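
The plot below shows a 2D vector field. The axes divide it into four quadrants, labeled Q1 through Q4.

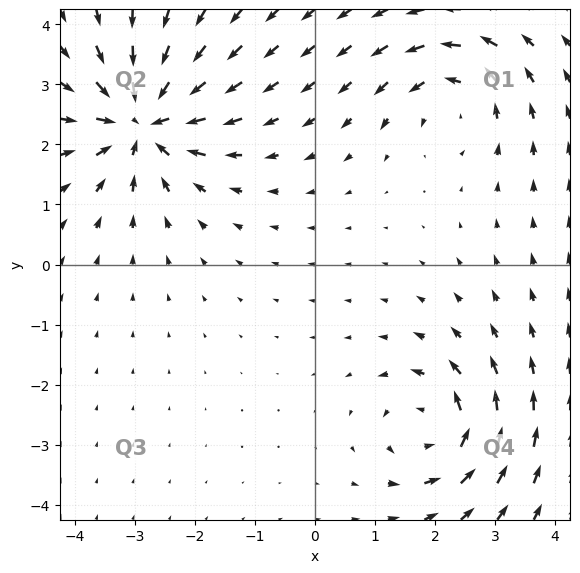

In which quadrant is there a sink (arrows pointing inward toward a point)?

Q2

The sink sits at approximately (-2.9, 2.4), which lies in quadrant Q2. The divergence there is about -6, negative as expected for a sink.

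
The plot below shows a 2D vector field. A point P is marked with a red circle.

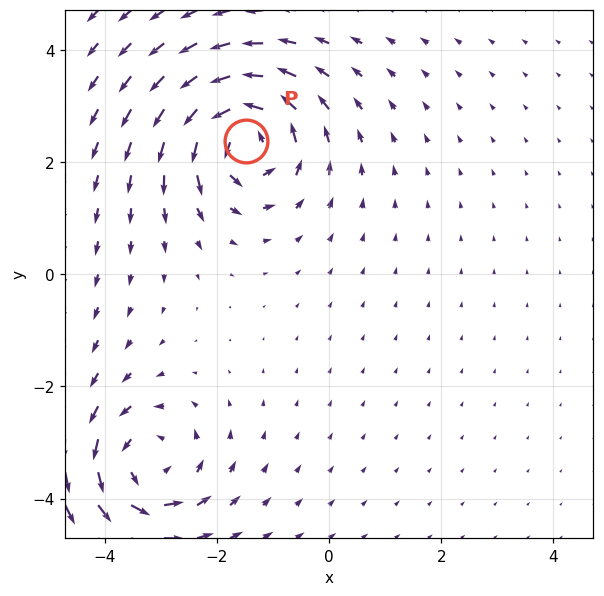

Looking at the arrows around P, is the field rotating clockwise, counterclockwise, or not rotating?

Near P at (-1.5, 2.4) the arrows circulate counterclockwise. The curl (z-component) there is about +7; positive curl means counterclockwise rotation.

counterclockwise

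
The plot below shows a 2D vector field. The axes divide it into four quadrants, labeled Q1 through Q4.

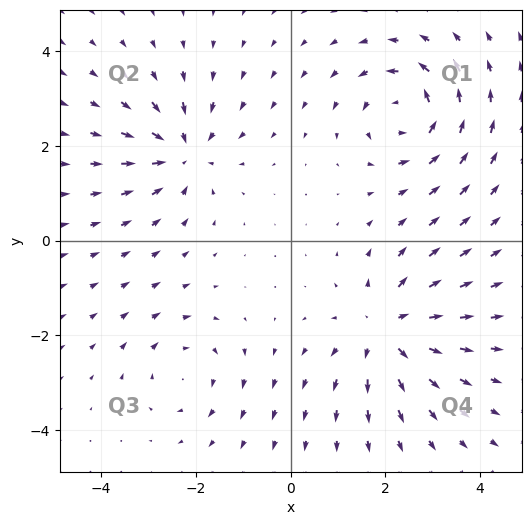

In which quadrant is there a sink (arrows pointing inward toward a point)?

The sink sits at approximately (-2.3, 1.9), which lies in quadrant Q2. The divergence there is about -4, negative as expected for a sink.

Q2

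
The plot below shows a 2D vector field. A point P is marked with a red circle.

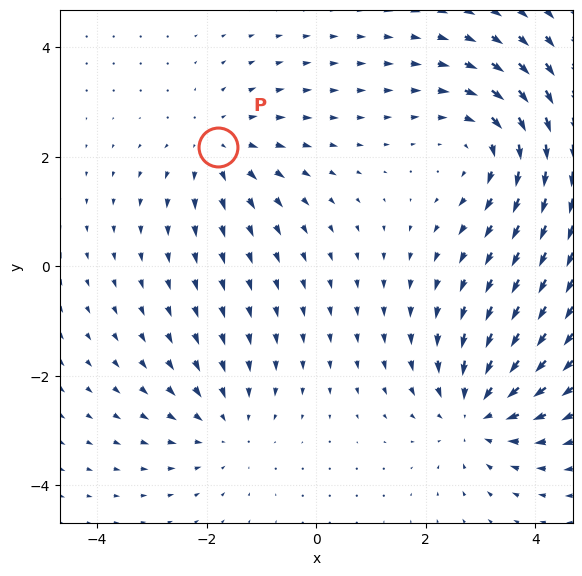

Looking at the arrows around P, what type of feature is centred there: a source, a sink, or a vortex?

source

At P (-1.8, 2.2) the arrows spread outward. Divergence about +3, curl ≈0 — positive divergence with near-zero curl is a source.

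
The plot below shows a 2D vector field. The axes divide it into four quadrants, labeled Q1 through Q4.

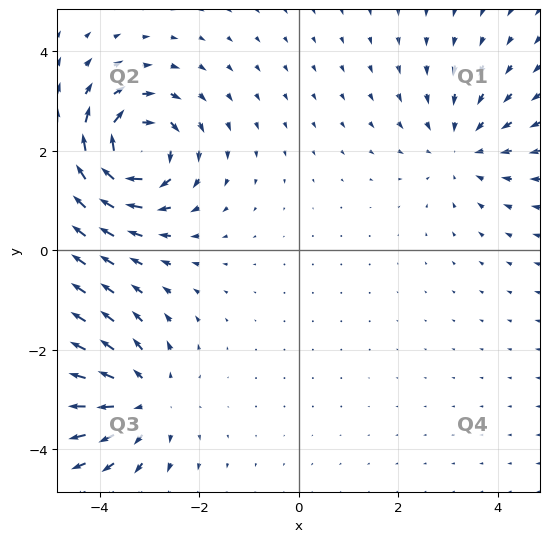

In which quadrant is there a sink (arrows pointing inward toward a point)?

The sink sits at approximately (3.3, 2.1), which lies in quadrant Q1. The divergence there is about -3, negative as expected for a sink.

Q1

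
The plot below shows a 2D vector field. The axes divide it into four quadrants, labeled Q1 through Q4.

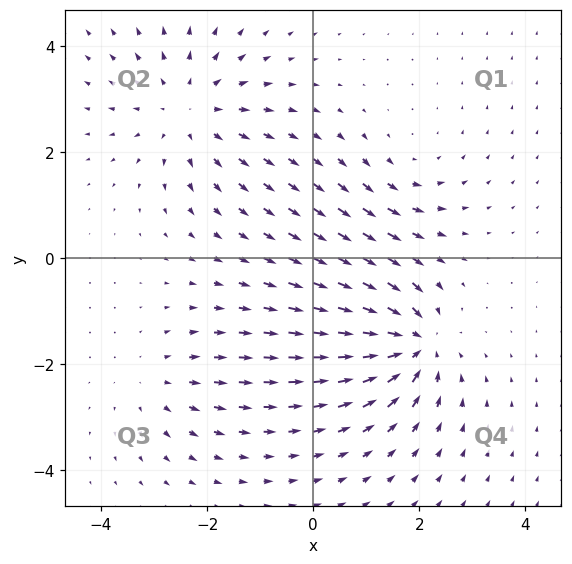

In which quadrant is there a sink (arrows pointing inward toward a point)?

Q4

The sink sits at approximately (1.9, -1.6), which lies in quadrant Q4. The divergence there is about -6, negative as expected for a sink.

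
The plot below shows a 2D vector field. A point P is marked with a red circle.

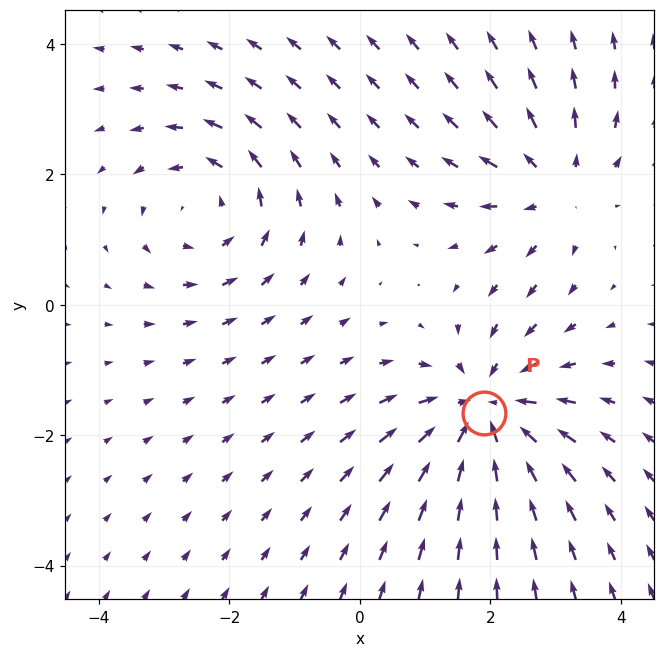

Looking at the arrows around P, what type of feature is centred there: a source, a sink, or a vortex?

sink

At P (1.9, -1.7) the arrows converge inward. Divergence about -4, curl ≈0 — negative divergence with near-zero curl is a sink.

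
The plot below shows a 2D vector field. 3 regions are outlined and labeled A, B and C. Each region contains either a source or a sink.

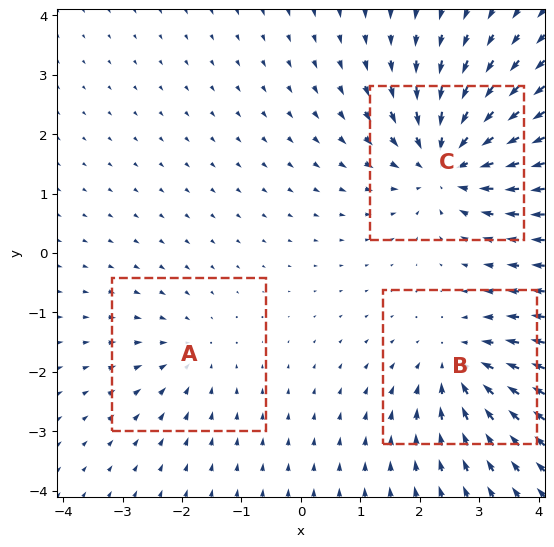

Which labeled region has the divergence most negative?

C

Divergence at each region's feature centre — A: about -2, B: about -3, C: about -5. Region C is most negative.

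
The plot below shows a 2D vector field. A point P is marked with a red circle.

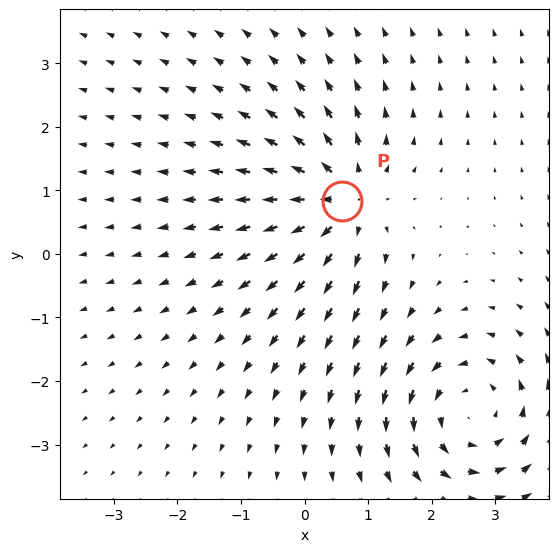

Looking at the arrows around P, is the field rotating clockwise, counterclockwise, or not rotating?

not rotating

Near P at (0.6, 0.8) the arrows show no circulation. The curl there is ≈0.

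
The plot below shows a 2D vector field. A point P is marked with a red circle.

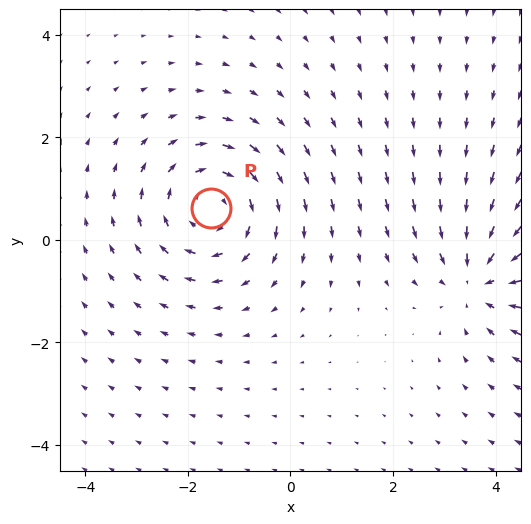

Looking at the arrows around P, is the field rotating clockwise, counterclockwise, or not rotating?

Near P at (-1.5, 0.6) the arrows circulate clockwise. The curl (z-component) there is about -4; negative curl means clockwise rotation.

clockwise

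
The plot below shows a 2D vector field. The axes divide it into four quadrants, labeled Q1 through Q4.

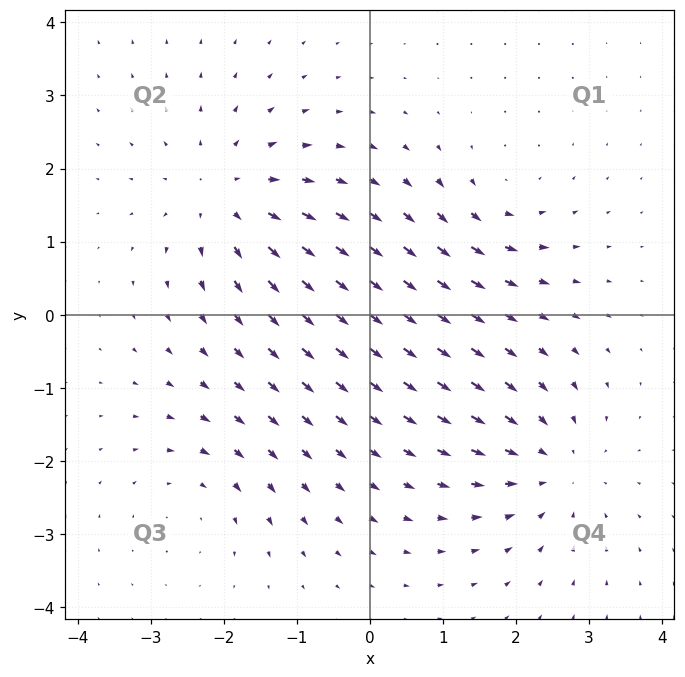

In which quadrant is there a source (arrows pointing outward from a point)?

The source sits at approximately (-1.9, 1.6), which lies in quadrant Q2. The divergence there is about +4, positive as expected for a source.

Q2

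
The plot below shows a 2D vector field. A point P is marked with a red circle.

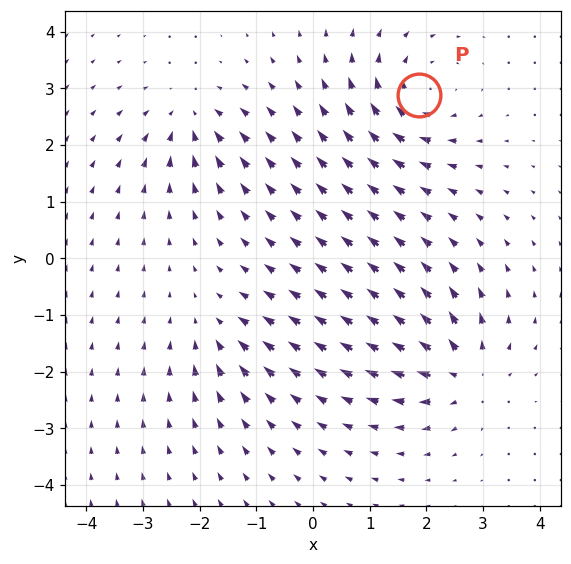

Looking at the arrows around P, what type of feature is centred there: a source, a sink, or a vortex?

vortex

At P (1.9, 2.9) the arrows circulate clockwise. Divergence ≈0, curl about -5 — near-zero divergence with nonzero curl is a vortex.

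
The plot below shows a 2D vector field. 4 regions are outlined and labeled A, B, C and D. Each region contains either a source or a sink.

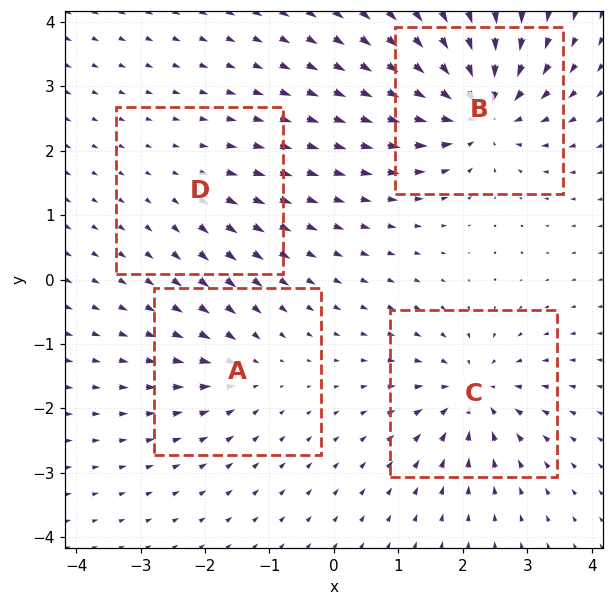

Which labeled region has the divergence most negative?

B

Divergence at each region's feature centre — A: about -4, B: about -9, C: about -6, D: about +2. Region B is most negative.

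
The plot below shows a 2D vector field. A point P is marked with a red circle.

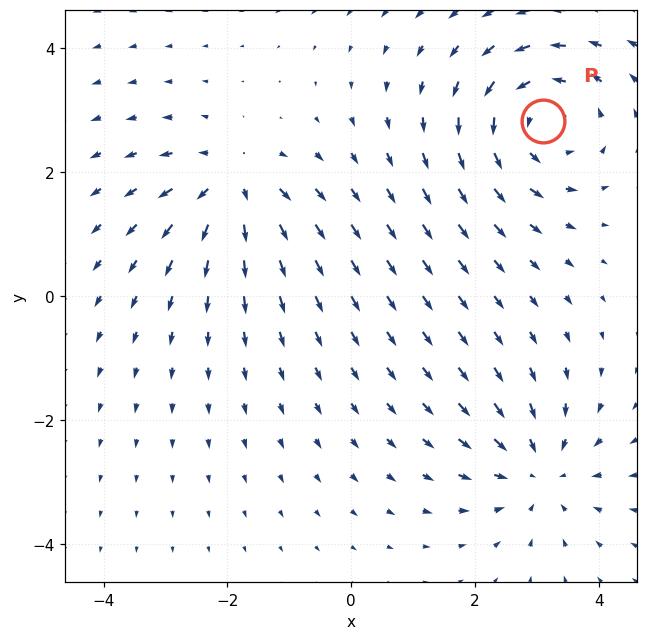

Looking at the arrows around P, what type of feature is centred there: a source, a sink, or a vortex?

At P (3.1, 2.8) the arrows circulate counterclockwise. Divergence ≈0, curl about +5 — near-zero divergence with nonzero curl is a vortex.

vortex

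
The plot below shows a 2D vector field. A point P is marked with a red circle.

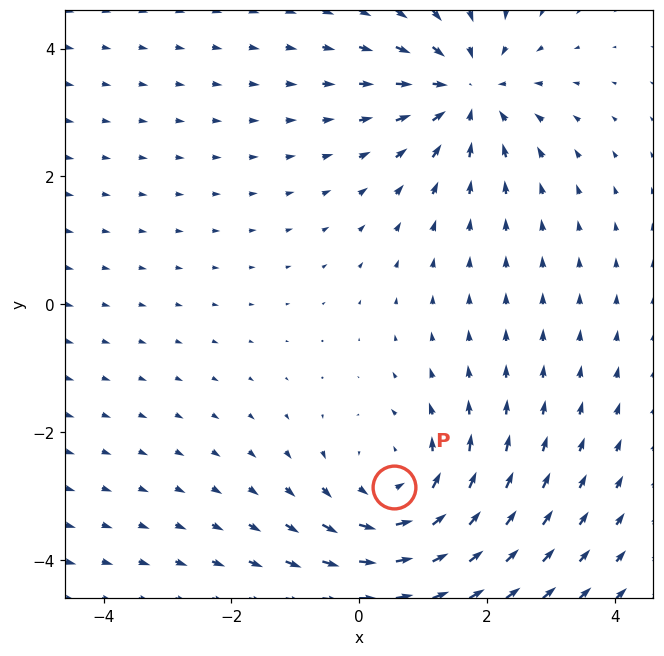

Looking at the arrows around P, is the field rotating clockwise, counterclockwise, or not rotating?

Near P at (0.5, -2.9) the arrows circulate counterclockwise. The curl (z-component) there is about +3; positive curl means counterclockwise rotation.

counterclockwise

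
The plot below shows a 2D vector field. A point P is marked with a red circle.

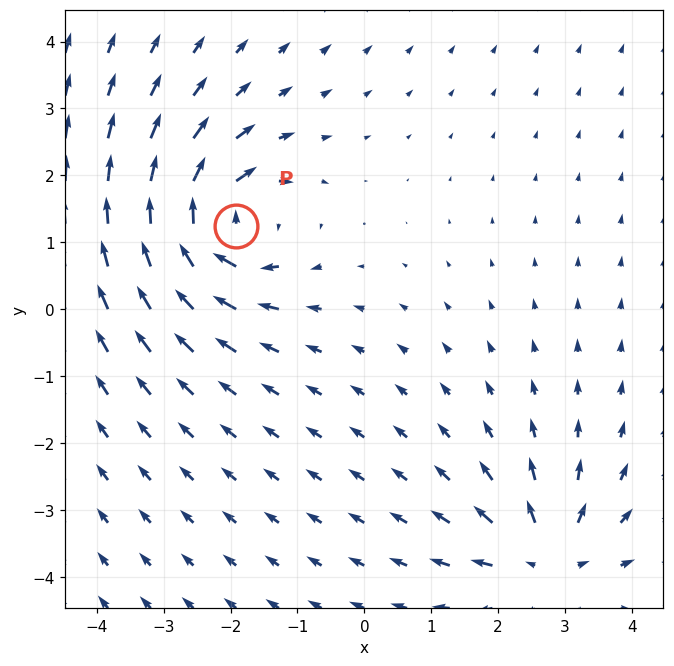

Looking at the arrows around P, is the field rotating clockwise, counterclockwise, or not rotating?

clockwise

Near P at (-1.9, 1.2) the arrows circulate clockwise. The curl (z-component) there is about -6; negative curl means clockwise rotation.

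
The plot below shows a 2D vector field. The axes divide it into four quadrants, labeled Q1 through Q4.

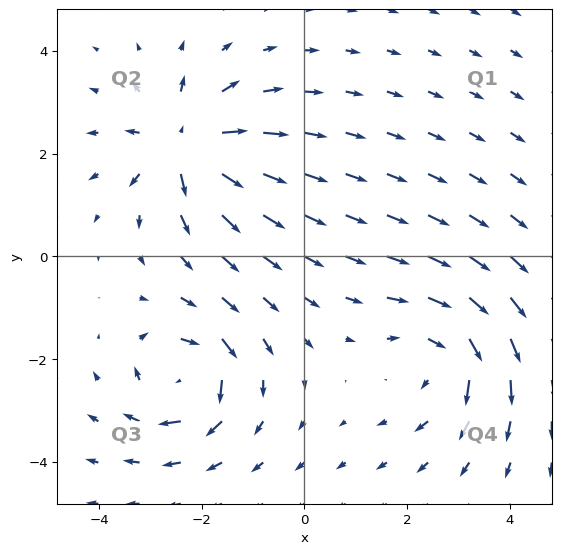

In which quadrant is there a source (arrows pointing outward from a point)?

Q2

The source sits at approximately (-2.3, 2.2), which lies in quadrant Q2. The divergence there is about +6, positive as expected for a source.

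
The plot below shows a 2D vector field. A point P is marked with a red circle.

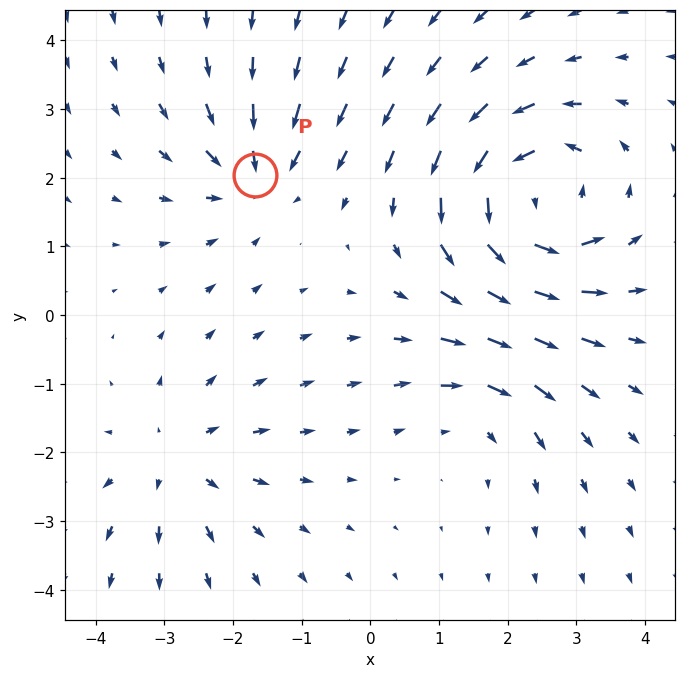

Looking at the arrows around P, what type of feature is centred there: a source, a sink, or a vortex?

sink

At P (-1.7, 2.0) the arrows converge inward. Divergence about -3, curl ≈0 — negative divergence with near-zero curl is a sink.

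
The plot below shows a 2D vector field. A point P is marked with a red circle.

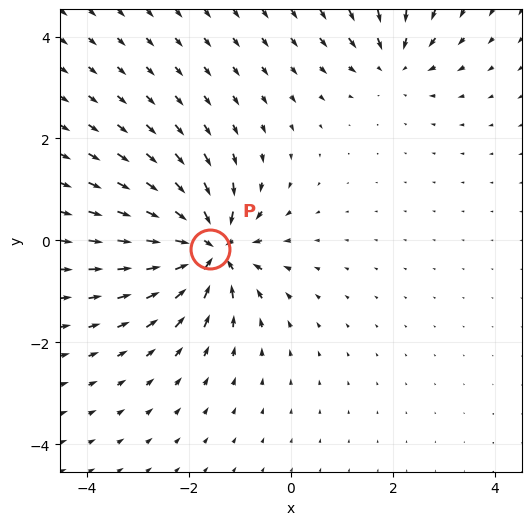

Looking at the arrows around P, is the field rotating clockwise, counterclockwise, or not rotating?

Near P at (-1.6, -0.2) the arrows show no circulation. The curl there is ≈0.

not rotating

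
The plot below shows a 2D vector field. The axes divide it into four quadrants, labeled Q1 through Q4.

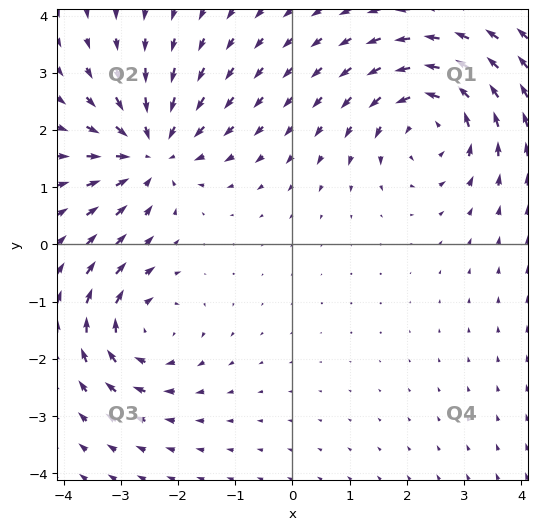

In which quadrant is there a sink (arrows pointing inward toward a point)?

The sink sits at approximately (-2.5, 1.6), which lies in quadrant Q2. The divergence there is about -5, negative as expected for a sink.

Q2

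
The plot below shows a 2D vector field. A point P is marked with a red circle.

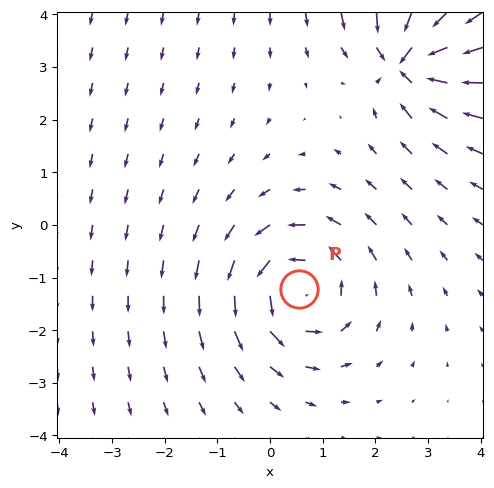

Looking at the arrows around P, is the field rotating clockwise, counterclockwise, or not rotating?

counterclockwise

Near P at (0.5, -1.2) the arrows circulate counterclockwise. The curl (z-component) there is about +4; positive curl means counterclockwise rotation.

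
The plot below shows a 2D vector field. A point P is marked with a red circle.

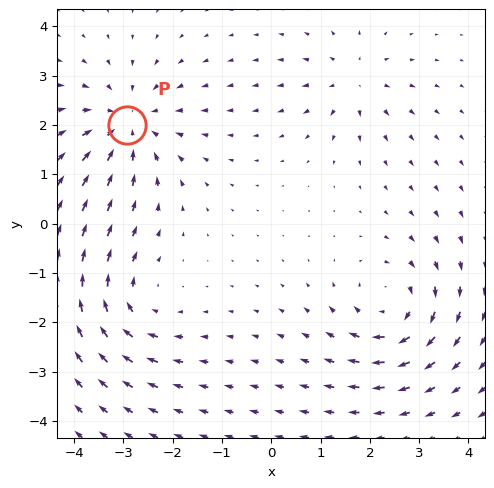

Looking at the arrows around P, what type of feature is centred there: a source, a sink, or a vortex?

sink

At P (-2.9, 2.0) the arrows converge inward. Divergence about -5, curl ≈0 — negative divergence with near-zero curl is a sink.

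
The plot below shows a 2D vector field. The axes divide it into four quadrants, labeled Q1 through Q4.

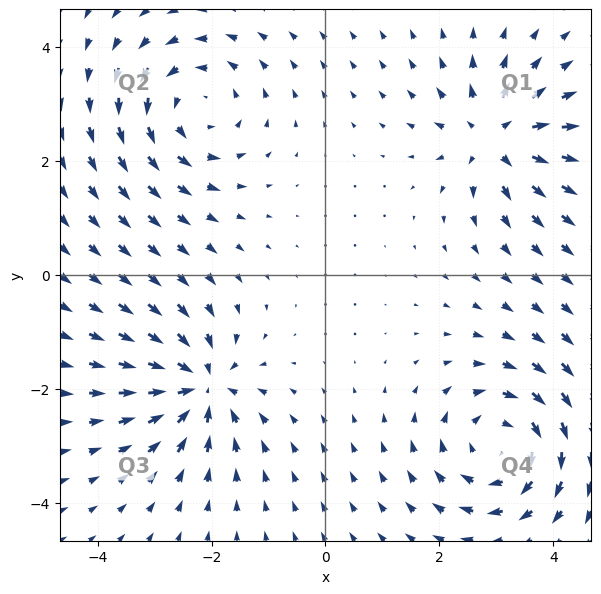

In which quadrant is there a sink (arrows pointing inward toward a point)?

The sink sits at approximately (-2.2, -2.0), which lies in quadrant Q3. The divergence there is about -6, negative as expected for a sink.

Q3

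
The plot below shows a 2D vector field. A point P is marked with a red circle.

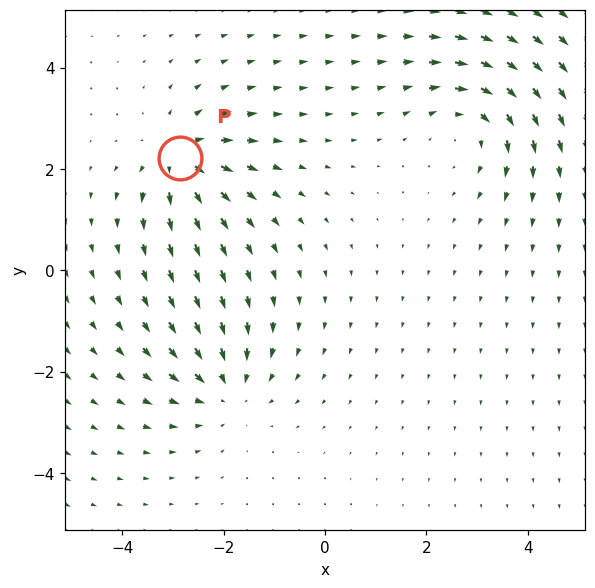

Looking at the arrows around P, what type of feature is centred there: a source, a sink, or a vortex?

At P (-2.9, 2.2) the arrows spread outward. Divergence about +5, curl ≈0 — positive divergence with near-zero curl is a source.

source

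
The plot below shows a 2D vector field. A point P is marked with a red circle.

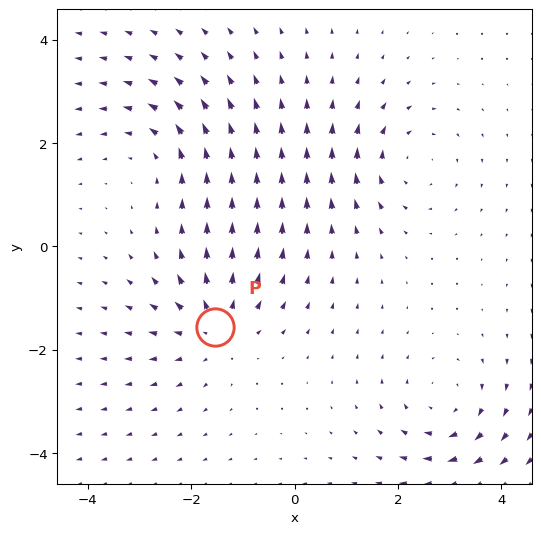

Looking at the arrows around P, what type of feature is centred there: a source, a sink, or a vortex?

source

At P (-1.5, -1.6) the arrows spread outward. Divergence about +3, curl ≈0 — positive divergence with near-zero curl is a source.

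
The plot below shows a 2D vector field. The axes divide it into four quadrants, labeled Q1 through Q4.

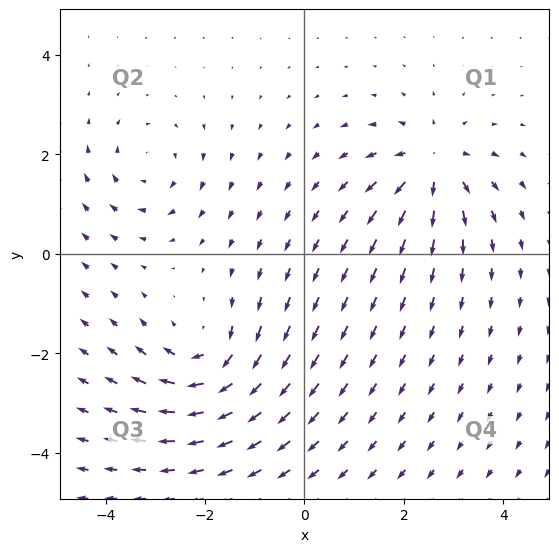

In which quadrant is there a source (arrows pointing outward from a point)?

The source sits at approximately (2.6, 1.8), which lies in quadrant Q1. The divergence there is about +5, positive as expected for a source.

Q1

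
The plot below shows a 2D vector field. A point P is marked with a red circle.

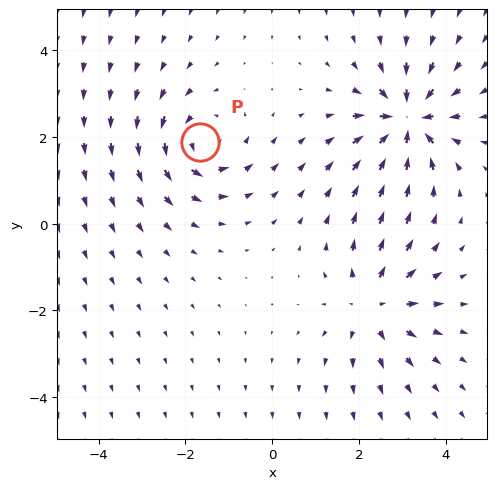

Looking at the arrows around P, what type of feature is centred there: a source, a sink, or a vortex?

vortex

At P (-1.7, 1.9) the arrows circulate counterclockwise. Divergence ≈0, curl about +4 — near-zero divergence with nonzero curl is a vortex.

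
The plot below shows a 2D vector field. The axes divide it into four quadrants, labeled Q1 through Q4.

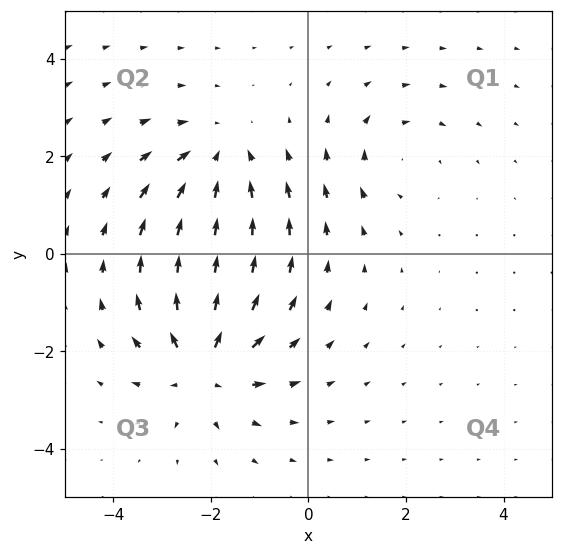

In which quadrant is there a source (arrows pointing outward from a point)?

The source sits at approximately (-2.1, -2.3), which lies in quadrant Q3. The divergence there is about +5, positive as expected for a source.

Q3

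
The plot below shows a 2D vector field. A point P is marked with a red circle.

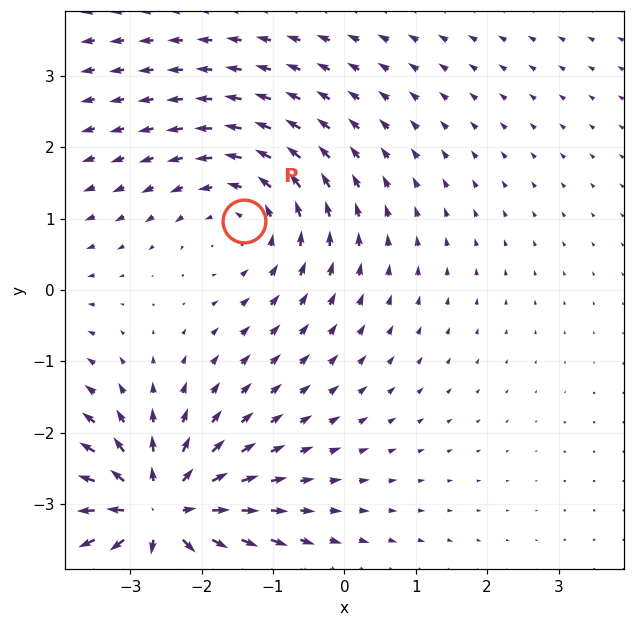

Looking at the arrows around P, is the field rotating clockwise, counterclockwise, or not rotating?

counterclockwise

Near P at (-1.4, 1.0) the arrows circulate counterclockwise. The curl (z-component) there is about +2; positive curl means counterclockwise rotation.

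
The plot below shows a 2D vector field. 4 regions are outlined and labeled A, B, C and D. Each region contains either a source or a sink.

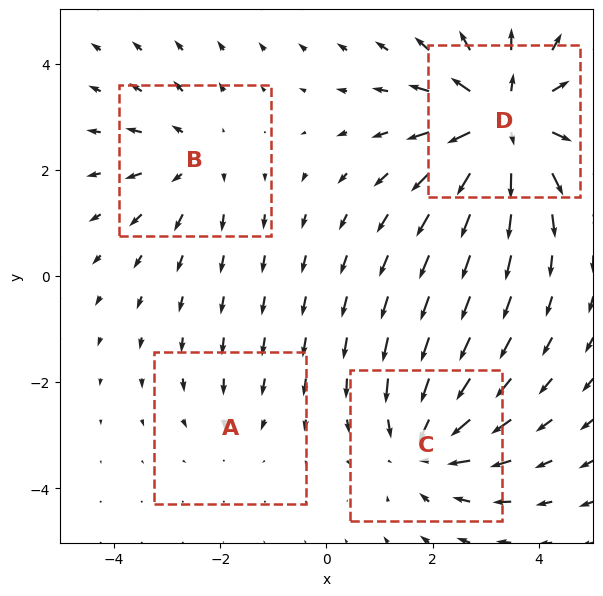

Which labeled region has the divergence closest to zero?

A

Divergence at each region's feature centre — A: about -2, B: about +3, C: about -4, D: about +6. Region A is closest to zero.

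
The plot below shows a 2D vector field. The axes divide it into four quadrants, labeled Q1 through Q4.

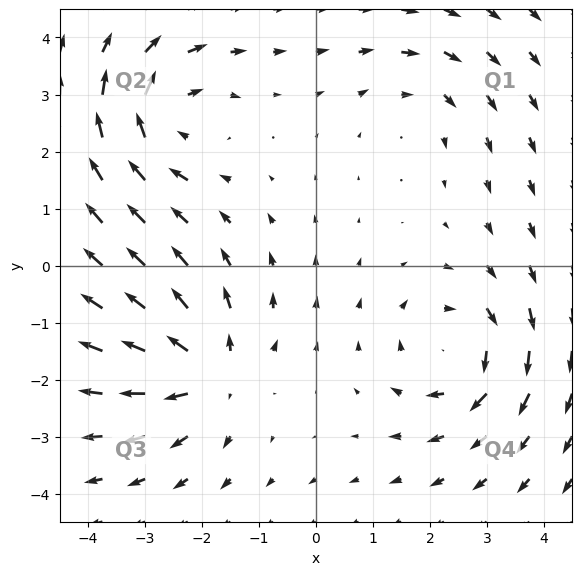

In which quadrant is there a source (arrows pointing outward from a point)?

Q3

The source sits at approximately (-1.8, -1.9), which lies in quadrant Q3. The divergence there is about +4, positive as expected for a source.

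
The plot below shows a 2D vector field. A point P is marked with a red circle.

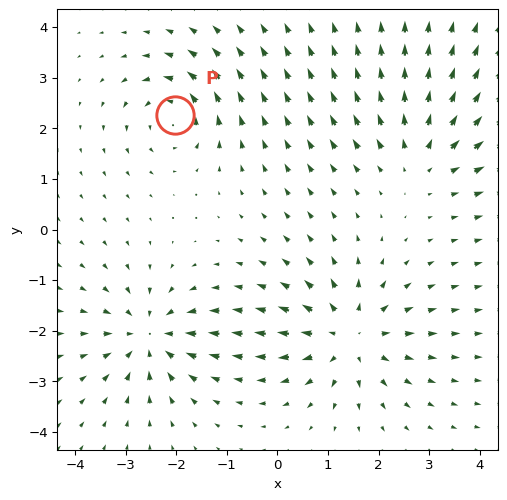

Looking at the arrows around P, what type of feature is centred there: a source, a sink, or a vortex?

vortex

At P (-2.0, 2.3) the arrows circulate counterclockwise. Divergence ≈0, curl about +5 — near-zero divergence with nonzero curl is a vortex.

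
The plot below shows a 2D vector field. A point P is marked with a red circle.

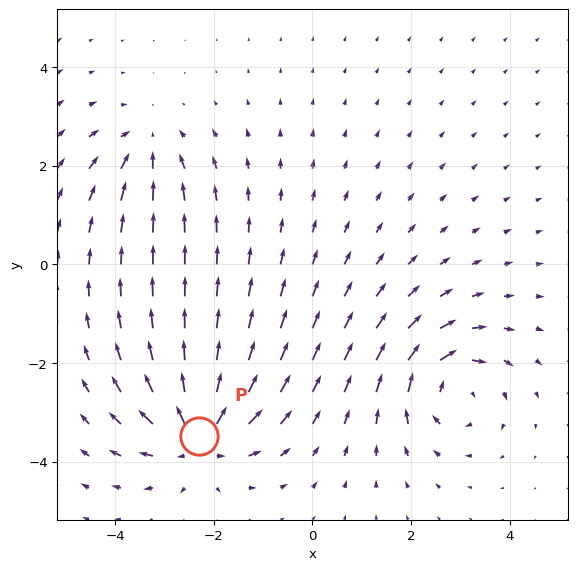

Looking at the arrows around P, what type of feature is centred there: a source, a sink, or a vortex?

At P (-2.3, -3.5) the arrows spread outward. Divergence about +6, curl ≈0 — positive divergence with near-zero curl is a source.

source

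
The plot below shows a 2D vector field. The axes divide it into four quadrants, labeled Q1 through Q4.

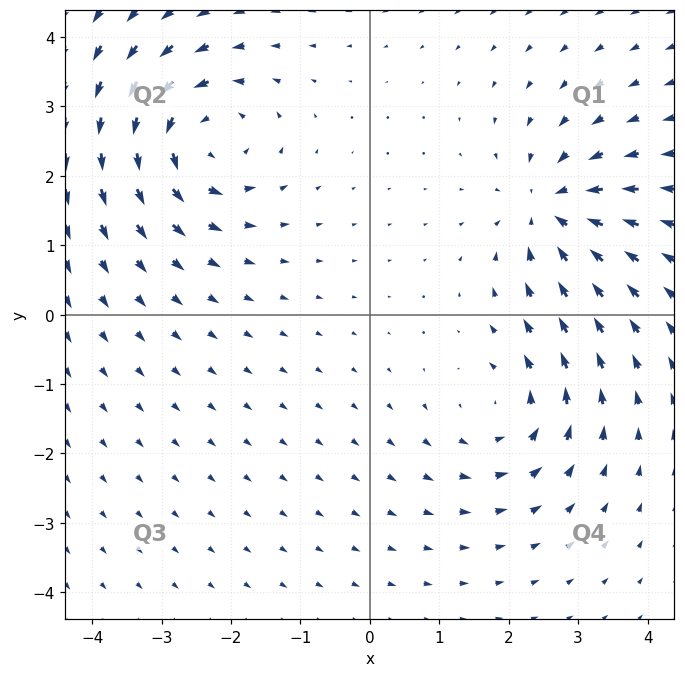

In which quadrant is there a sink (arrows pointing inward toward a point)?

Q1

The sink sits at approximately (2.6, 1.5), which lies in quadrant Q1. The divergence there is about -4, negative as expected for a sink.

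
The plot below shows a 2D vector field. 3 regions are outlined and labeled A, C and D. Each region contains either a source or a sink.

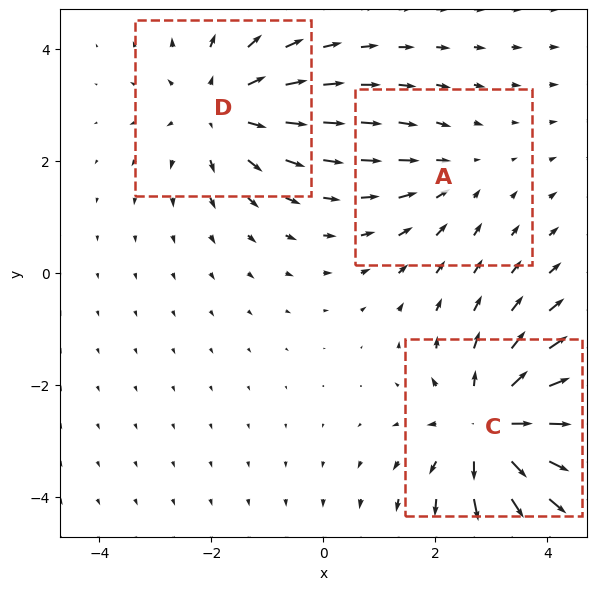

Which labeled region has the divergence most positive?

Divergence at each region's feature centre — A: about -2, C: about +4, D: about +3. Region C is most positive.

C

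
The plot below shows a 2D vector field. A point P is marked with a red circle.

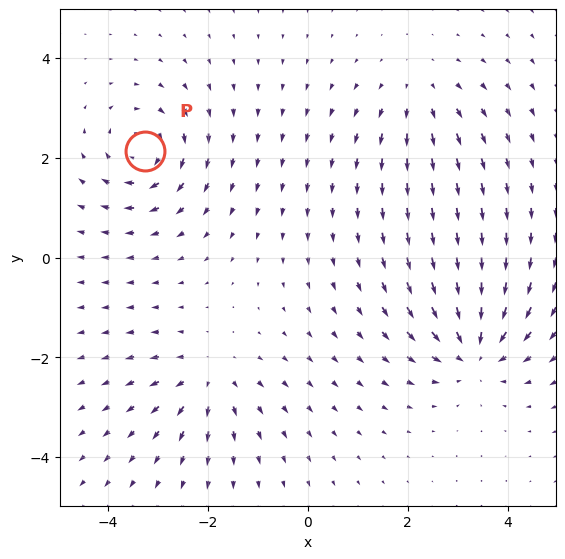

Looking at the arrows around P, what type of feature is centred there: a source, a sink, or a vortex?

At P (-3.3, 2.1) the arrows circulate clockwise. Divergence ≈0, curl about -5 — near-zero divergence with nonzero curl is a vortex.

vortex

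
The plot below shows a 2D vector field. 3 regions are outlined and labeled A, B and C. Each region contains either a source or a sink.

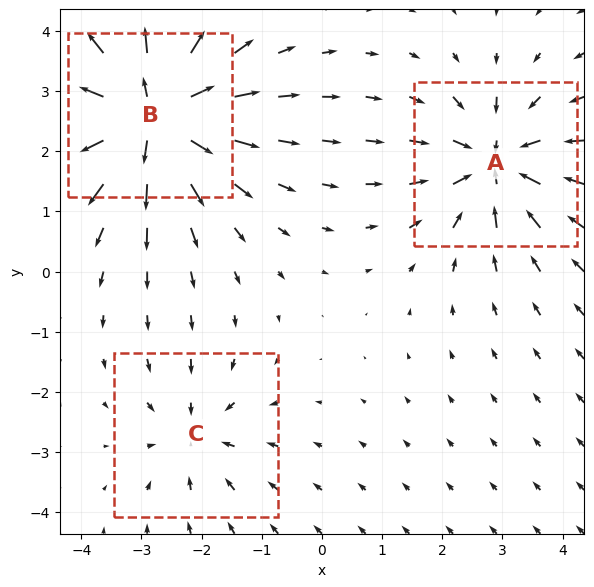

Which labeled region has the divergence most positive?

B

Divergence at each region's feature centre — A: about -4, B: about +6, C: about -3. Region B is most positive.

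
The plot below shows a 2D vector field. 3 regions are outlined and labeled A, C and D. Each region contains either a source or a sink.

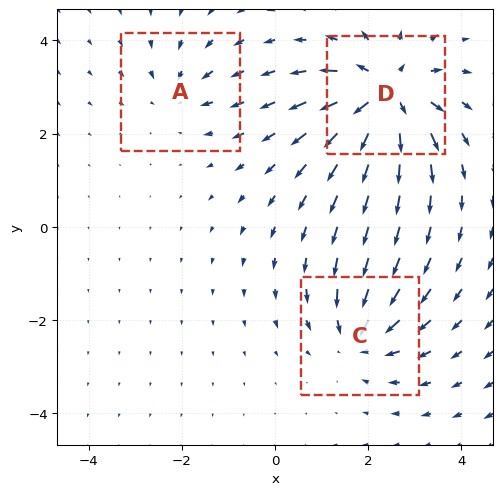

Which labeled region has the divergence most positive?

Divergence at each region's feature centre — A: about -2, C: about -4, D: about +5. Region D is most positive.

D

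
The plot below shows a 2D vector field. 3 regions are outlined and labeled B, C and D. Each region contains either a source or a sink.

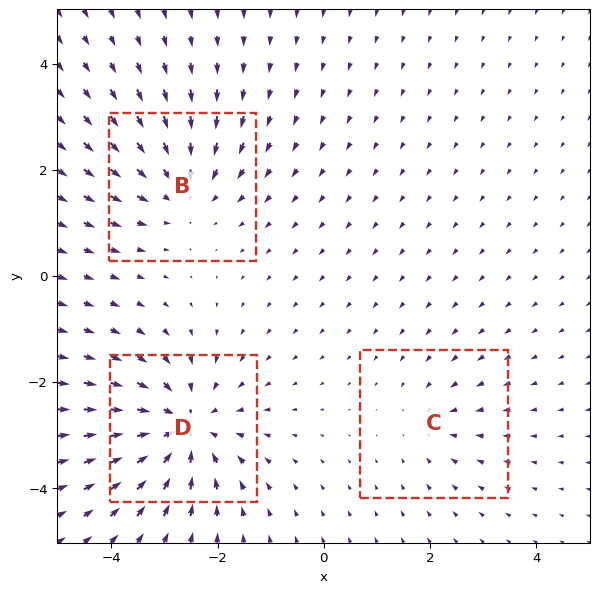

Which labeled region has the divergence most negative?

Divergence at each region's feature centre — B: about -3, C: about -2, D: about -5. Region D is most negative.

D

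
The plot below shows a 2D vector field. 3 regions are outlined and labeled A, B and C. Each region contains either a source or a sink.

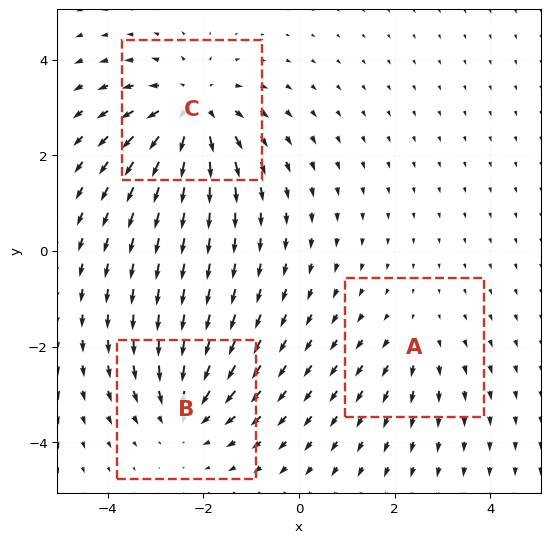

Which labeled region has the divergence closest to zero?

A

Divergence at each region's feature centre — A: about +2, B: about -3, C: about +4. Region A is closest to zero.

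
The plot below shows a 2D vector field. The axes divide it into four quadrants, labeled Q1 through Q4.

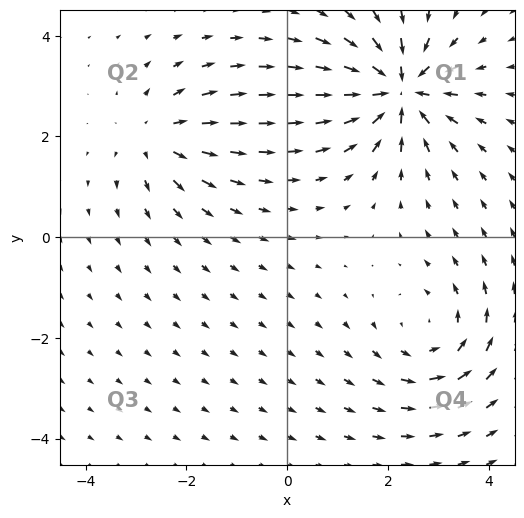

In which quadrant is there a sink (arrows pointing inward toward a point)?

The sink sits at approximately (2.2, 2.9), which lies in quadrant Q1. The divergence there is about -6, negative as expected for a sink.

Q1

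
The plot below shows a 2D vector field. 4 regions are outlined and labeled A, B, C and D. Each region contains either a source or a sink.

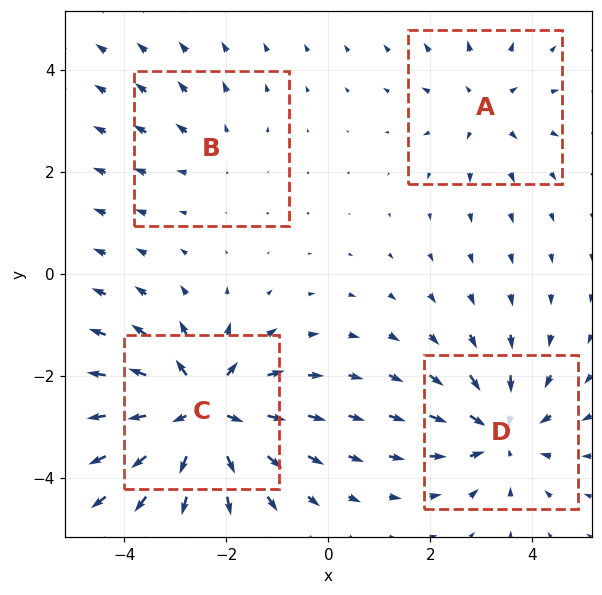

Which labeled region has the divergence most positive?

Divergence at each region's feature centre — A: about +3, B: about +2, C: about +7, D: about -5. Region C is most positive.

C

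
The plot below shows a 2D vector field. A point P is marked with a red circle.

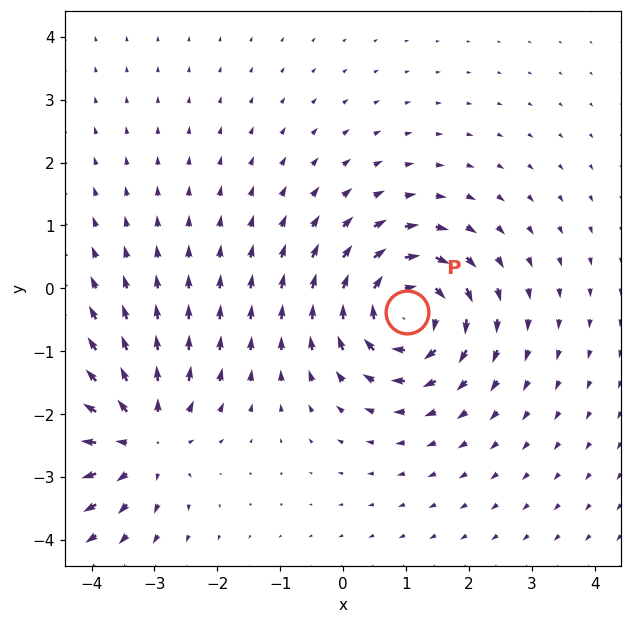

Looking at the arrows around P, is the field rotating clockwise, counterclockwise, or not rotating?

Near P at (1.0, -0.4) the arrows circulate clockwise. The curl (z-component) there is about -5; negative curl means clockwise rotation.

clockwise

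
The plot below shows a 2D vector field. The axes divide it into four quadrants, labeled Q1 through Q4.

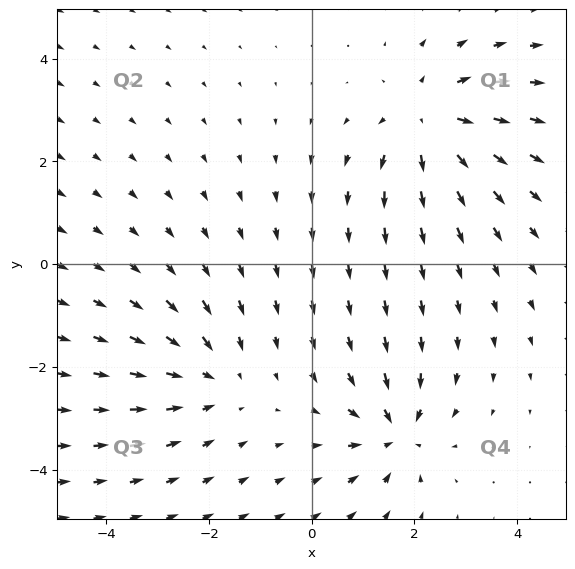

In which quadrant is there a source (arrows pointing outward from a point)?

Q1

The source sits at approximately (2.3, 2.8), which lies in quadrant Q1. The divergence there is about +4, positive as expected for a source.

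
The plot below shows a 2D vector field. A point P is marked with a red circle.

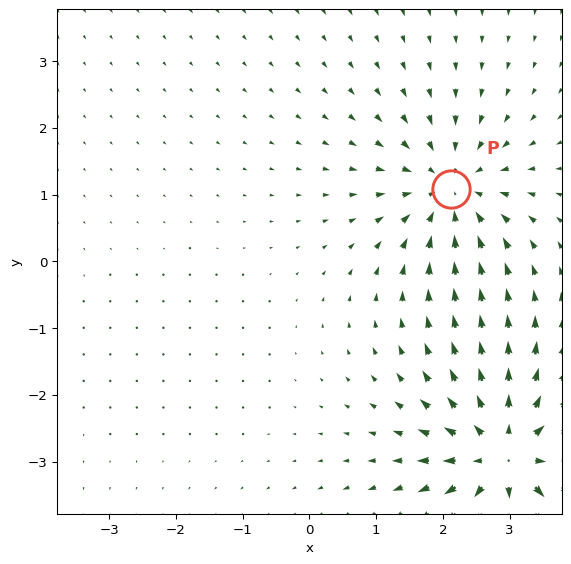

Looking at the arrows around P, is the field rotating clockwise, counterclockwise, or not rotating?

not rotating

Near P at (2.1, 1.1) the arrows show no circulation. The curl there is ≈0.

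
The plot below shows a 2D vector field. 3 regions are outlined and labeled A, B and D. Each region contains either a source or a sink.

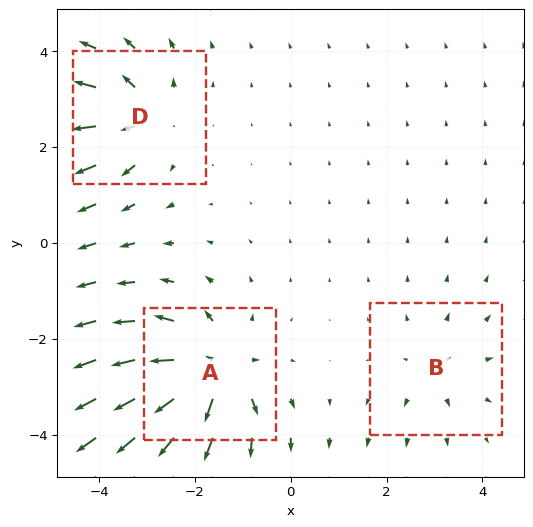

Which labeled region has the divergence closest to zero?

B

Divergence at each region's feature centre — A: about +6, B: about +2, D: about +4. Region B is closest to zero.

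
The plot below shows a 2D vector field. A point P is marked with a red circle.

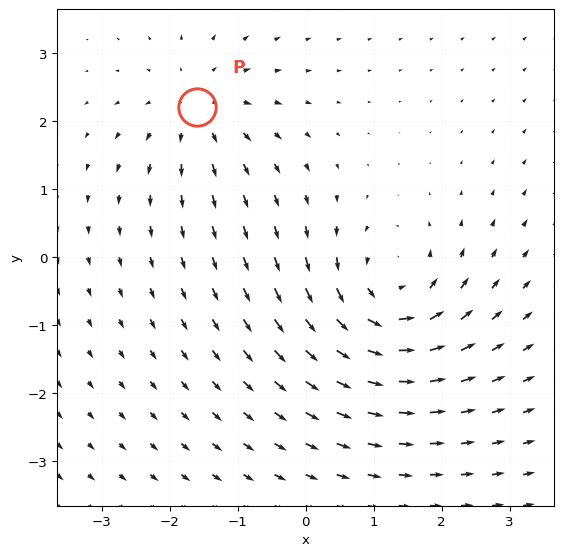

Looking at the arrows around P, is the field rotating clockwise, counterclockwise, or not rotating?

Near P at (-1.6, 2.2) the arrows show no circulation. The curl there is ≈0.

not rotating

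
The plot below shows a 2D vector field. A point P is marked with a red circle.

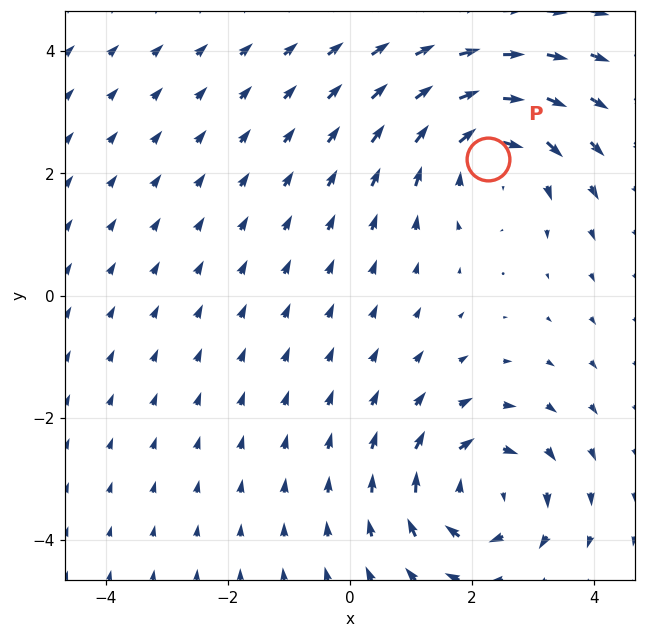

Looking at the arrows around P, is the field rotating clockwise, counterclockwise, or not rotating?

Near P at (2.3, 2.2) the arrows circulate clockwise. The curl (z-component) there is about -4; negative curl means clockwise rotation.

clockwise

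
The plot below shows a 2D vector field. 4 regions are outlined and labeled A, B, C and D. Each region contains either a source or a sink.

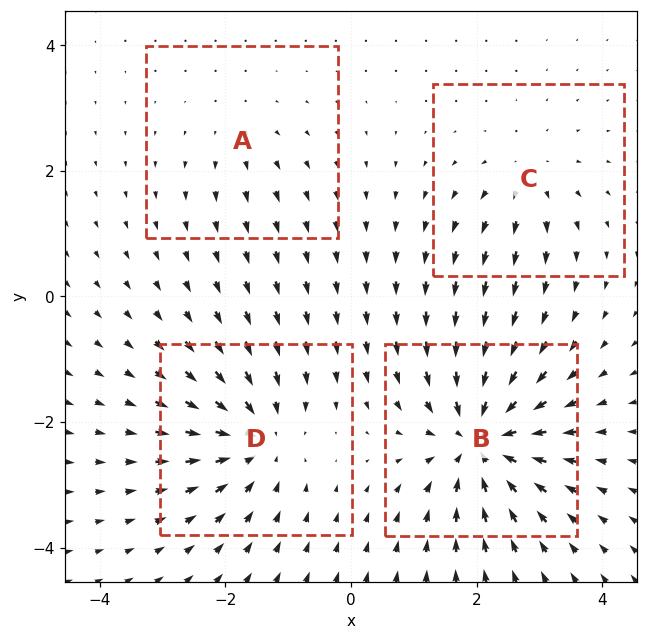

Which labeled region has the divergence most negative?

Divergence at each region's feature centre — A: about +2, B: about -8, C: about +4, D: about -6. Region B is most negative.

B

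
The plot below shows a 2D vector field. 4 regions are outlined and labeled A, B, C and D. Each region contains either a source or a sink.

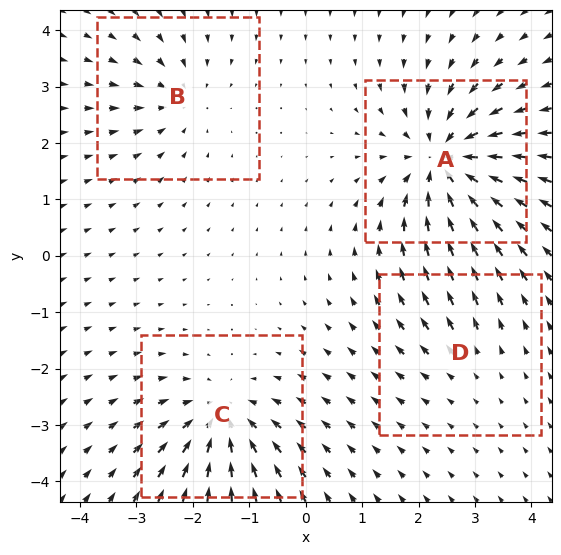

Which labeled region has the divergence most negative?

A

Divergence at each region's feature centre — A: about -8, B: about -4, C: about -5, D: about +2. Region A is most negative.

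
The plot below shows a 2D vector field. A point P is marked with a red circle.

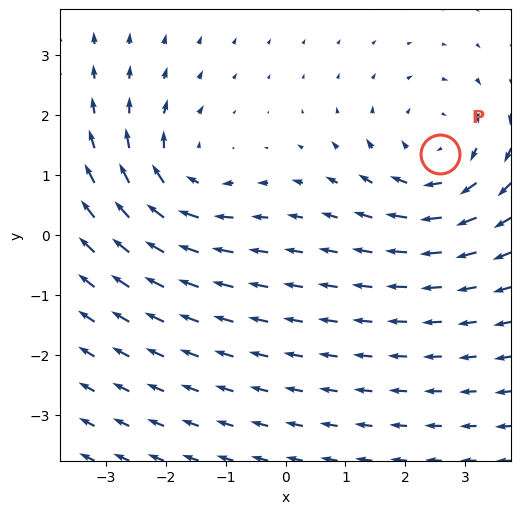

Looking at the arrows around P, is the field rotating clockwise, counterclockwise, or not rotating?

clockwise

Near P at (2.6, 1.4) the arrows circulate clockwise. The curl (z-component) there is about -4; negative curl means clockwise rotation.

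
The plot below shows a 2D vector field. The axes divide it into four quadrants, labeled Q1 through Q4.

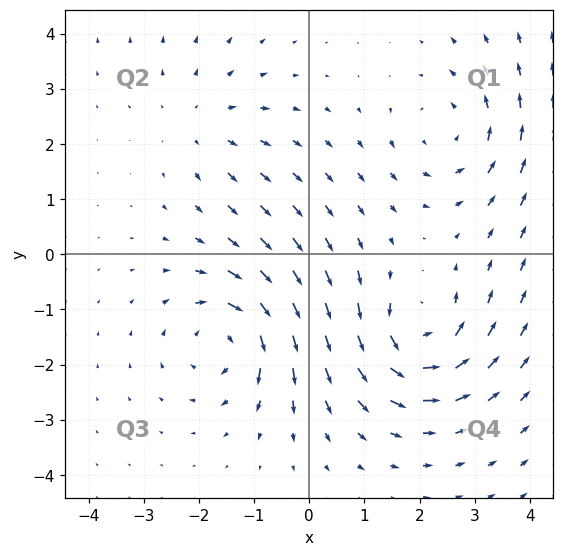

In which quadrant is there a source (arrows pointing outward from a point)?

The source sits at approximately (-2.0, 2.4), which lies in quadrant Q2. The divergence there is about +2, positive as expected for a source.

Q2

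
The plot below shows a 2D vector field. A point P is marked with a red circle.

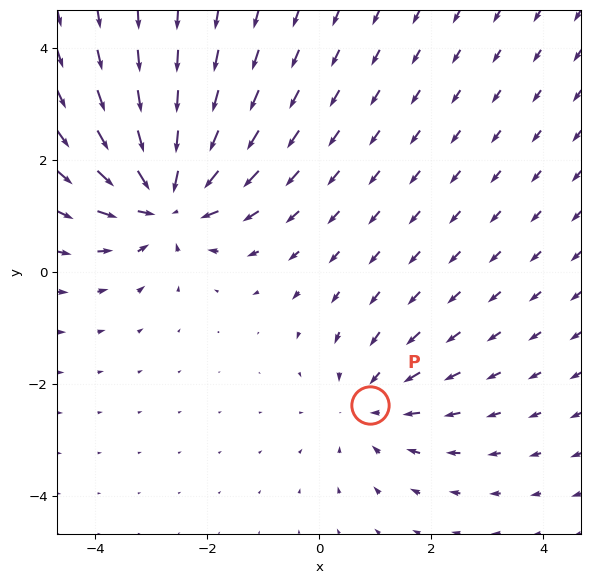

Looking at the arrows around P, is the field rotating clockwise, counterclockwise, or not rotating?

Near P at (0.9, -2.4) the arrows show no circulation. The curl there is ≈0.

not rotating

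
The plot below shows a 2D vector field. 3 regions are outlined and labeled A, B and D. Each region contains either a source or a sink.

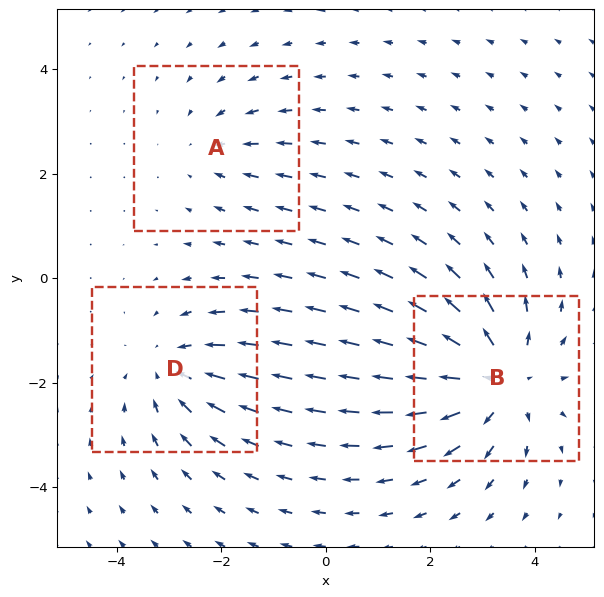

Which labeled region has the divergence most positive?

B

Divergence at each region's feature centre — A: about -2, B: about +4, D: about -3. Region B is most positive.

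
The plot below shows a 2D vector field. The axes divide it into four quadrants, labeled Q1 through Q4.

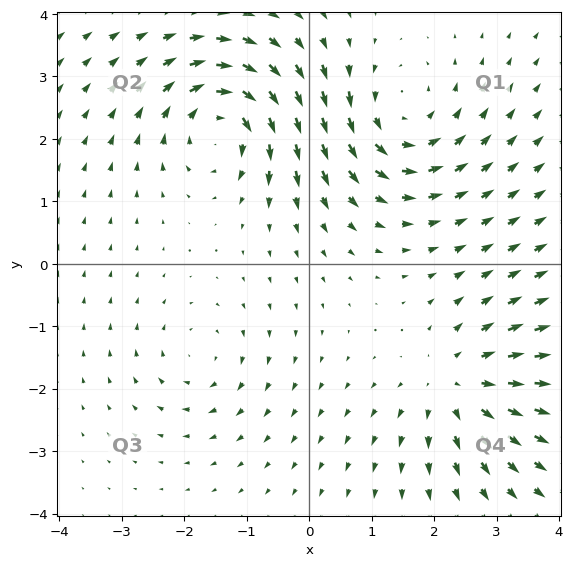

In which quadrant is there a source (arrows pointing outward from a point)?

Q4

The source sits at approximately (2.4, -1.9), which lies in quadrant Q4. The divergence there is about +4, positive as expected for a source.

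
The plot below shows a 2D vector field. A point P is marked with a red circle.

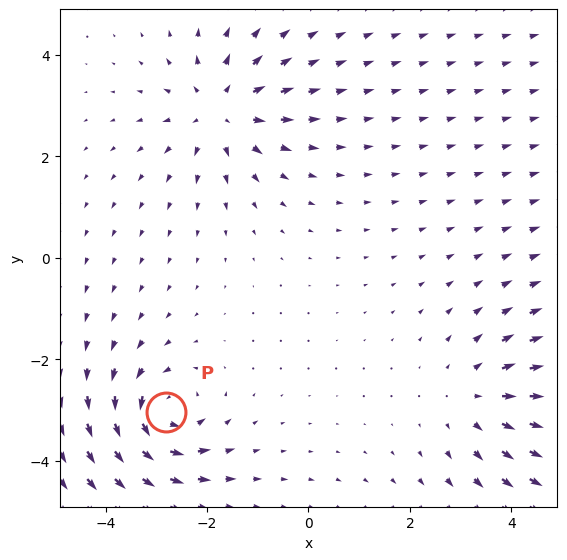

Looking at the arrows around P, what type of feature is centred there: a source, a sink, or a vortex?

vortex

At P (-2.8, -3.0) the arrows circulate counterclockwise. Divergence ≈0, curl about +4 — near-zero divergence with nonzero curl is a vortex.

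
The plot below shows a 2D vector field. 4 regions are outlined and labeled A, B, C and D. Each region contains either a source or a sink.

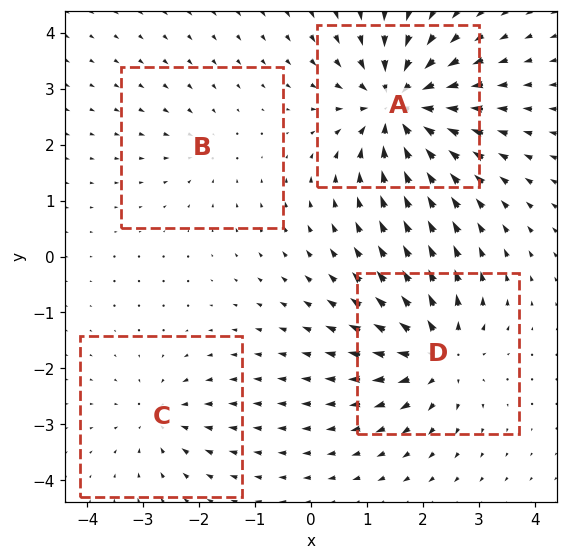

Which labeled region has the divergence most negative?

A

Divergence at each region's feature centre — A: about -8, B: about -2, C: about -4, D: about +6. Region A is most negative.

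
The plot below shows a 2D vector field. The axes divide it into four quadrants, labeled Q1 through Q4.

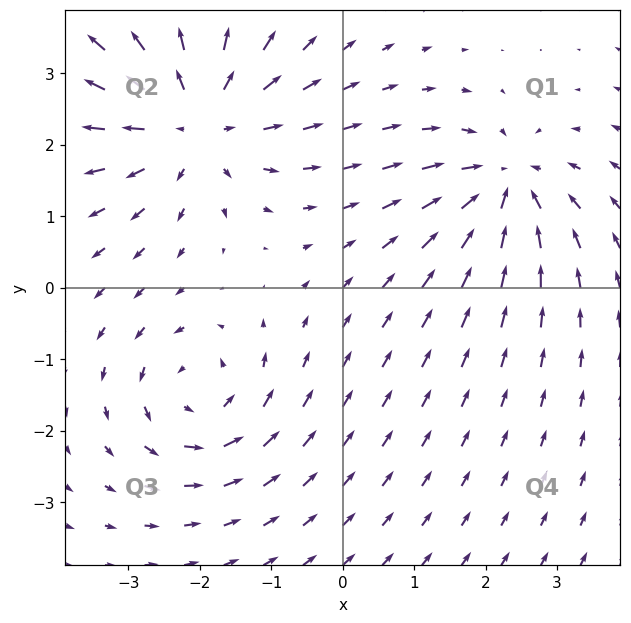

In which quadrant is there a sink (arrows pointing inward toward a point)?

The sink sits at approximately (2.3, 1.4), which lies in quadrant Q1. The divergence there is about -4, negative as expected for a sink.

Q1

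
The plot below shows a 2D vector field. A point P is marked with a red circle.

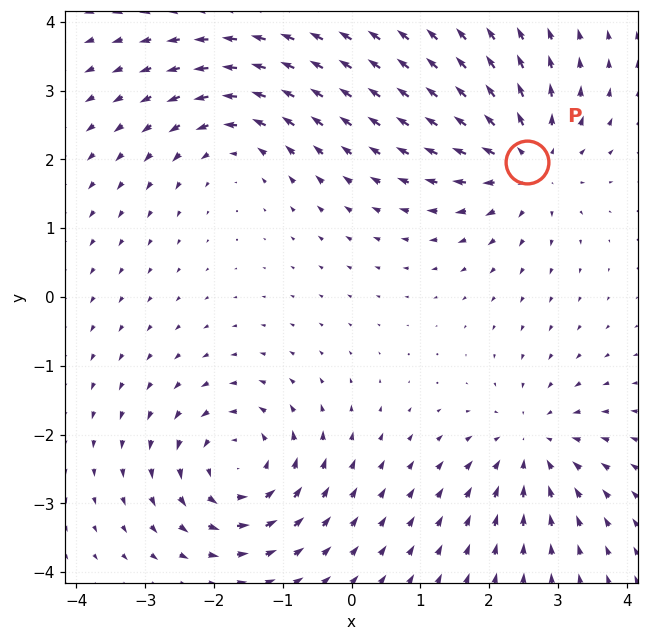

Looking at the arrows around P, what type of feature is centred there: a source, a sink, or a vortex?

At P (2.6, 2.0) the arrows spread outward. Divergence about +6, curl ≈0 — positive divergence with near-zero curl is a source.

source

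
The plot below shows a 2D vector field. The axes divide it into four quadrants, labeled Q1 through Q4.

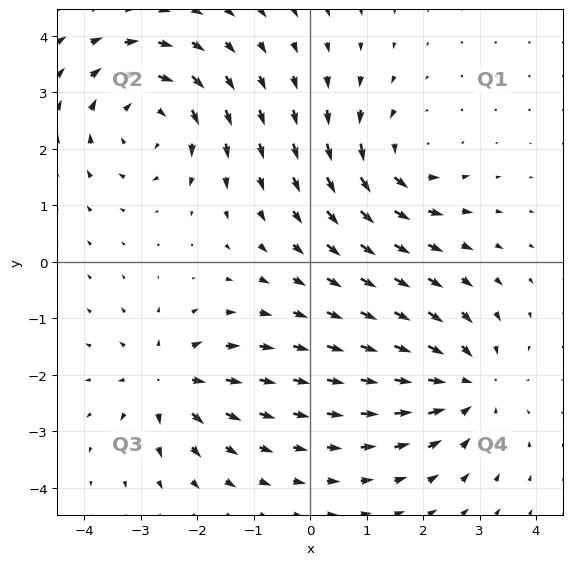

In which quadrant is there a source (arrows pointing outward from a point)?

Q3

The source sits at approximately (-2.5, -2.1), which lies in quadrant Q3. The divergence there is about +5, positive as expected for a source.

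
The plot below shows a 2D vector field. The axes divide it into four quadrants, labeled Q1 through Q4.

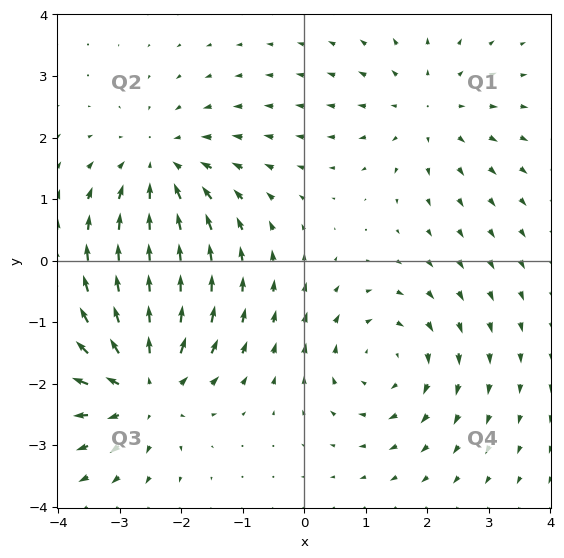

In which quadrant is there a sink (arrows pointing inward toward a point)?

Q2

The sink sits at approximately (-2.3, 1.5), which lies in quadrant Q2. The divergence there is about -4, negative as expected for a sink.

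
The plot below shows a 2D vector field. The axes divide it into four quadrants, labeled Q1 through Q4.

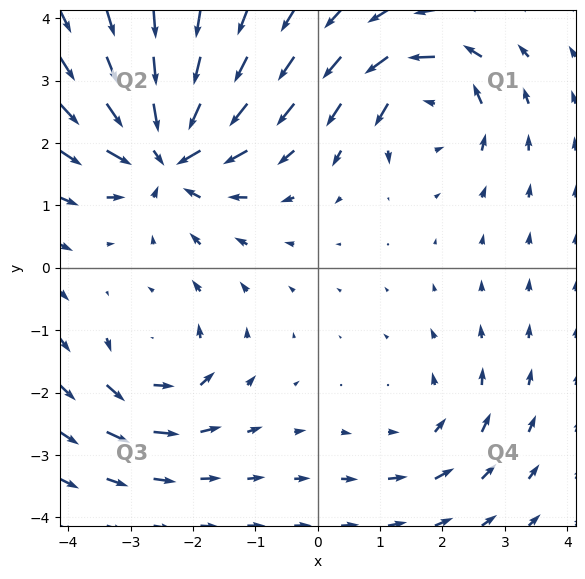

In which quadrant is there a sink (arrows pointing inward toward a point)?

Q2

The sink sits at approximately (-2.4, 1.8), which lies in quadrant Q2. The divergence there is about -6, negative as expected for a sink.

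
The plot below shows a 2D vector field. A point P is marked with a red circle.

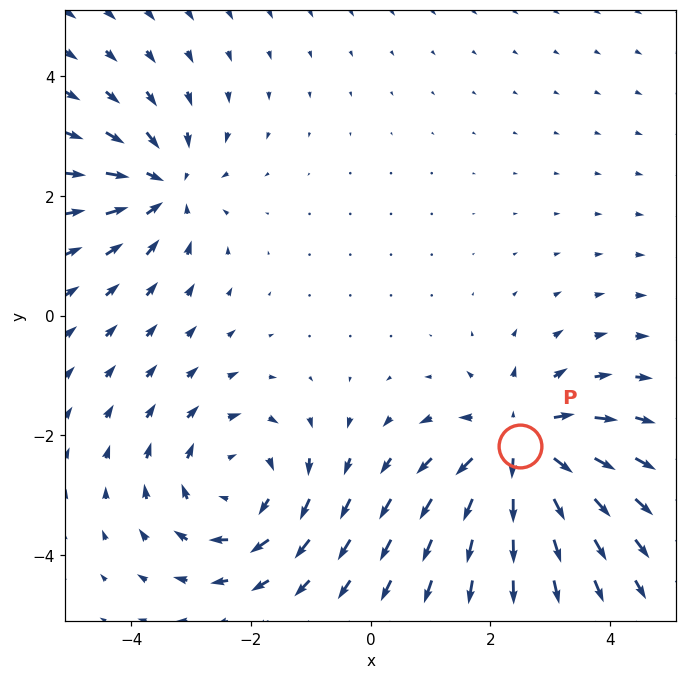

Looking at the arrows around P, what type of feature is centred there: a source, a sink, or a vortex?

source

At P (2.5, -2.2) the arrows spread outward. Divergence about +5, curl ≈0 — positive divergence with near-zero curl is a source.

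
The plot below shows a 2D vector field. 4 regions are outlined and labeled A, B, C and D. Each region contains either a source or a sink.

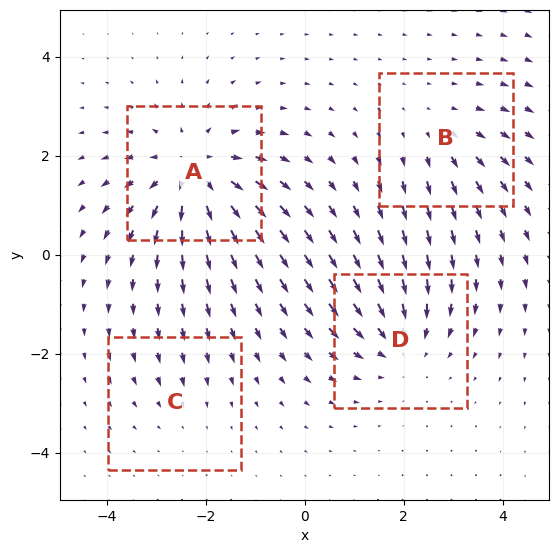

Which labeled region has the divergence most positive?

A

Divergence at each region's feature centre — A: about +6, B: about +3, C: about -2, D: about -4. Region A is most positive.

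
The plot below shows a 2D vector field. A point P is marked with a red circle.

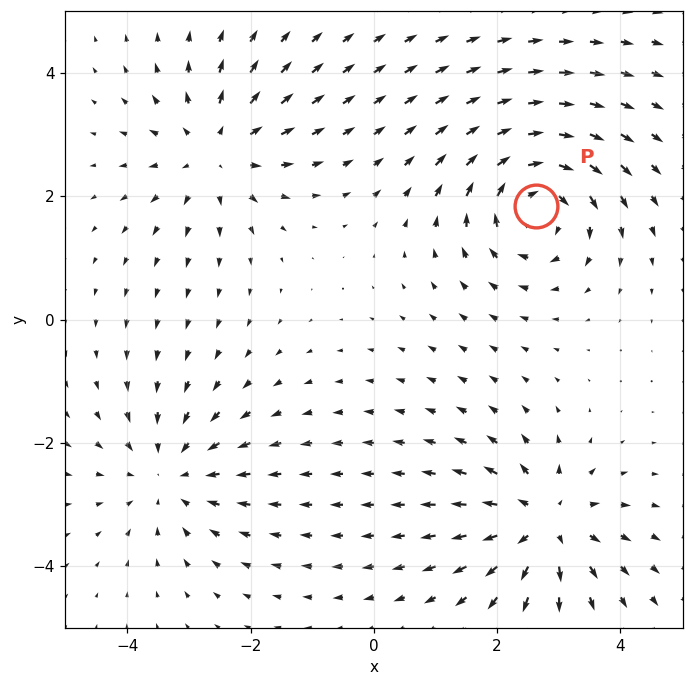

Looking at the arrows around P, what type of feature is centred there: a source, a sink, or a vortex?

At P (2.6, 1.8) the arrows circulate clockwise. Divergence ≈0, curl about -5 — near-zero divergence with nonzero curl is a vortex.

vortex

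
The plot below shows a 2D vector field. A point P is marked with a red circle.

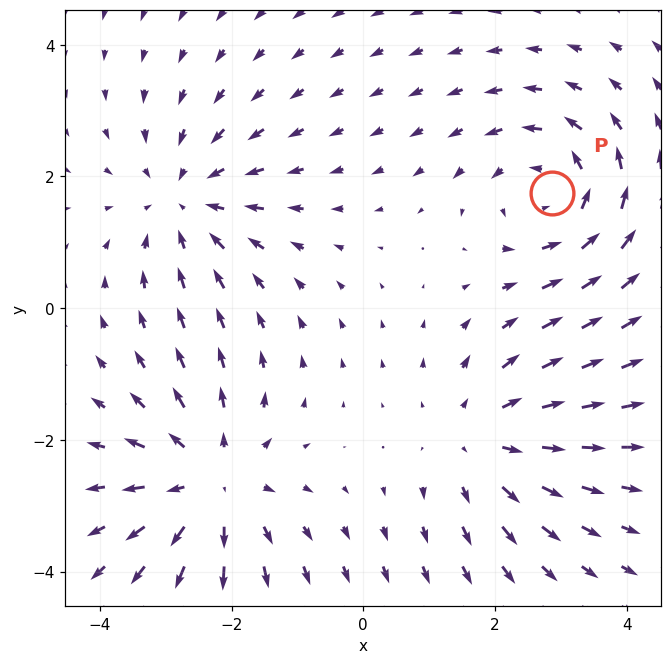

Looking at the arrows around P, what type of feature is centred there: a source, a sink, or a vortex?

At P (2.9, 1.7) the arrows circulate counterclockwise. Divergence ≈0, curl about +4 — near-zero divergence with nonzero curl is a vortex.

vortex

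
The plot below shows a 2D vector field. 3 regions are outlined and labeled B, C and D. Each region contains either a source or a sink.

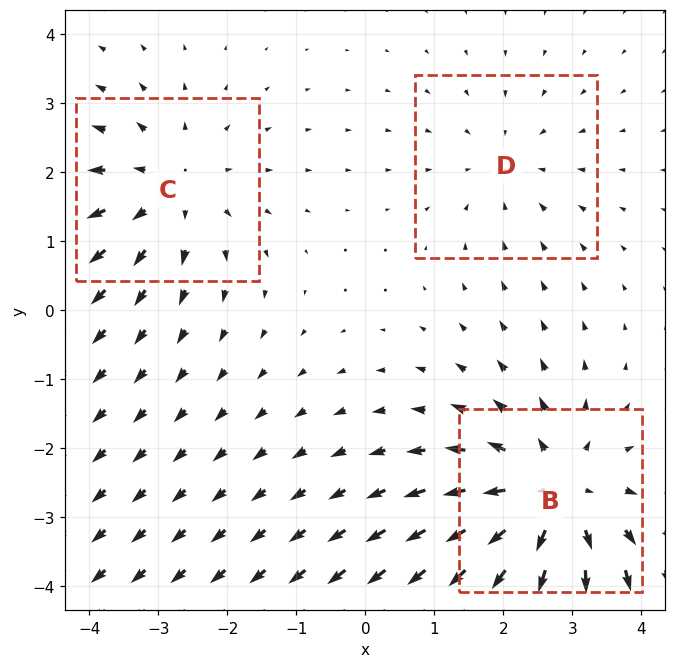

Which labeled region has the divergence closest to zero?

Divergence at each region's feature centre — B: about +4, C: about +3, D: about -2. Region D is closest to zero.

D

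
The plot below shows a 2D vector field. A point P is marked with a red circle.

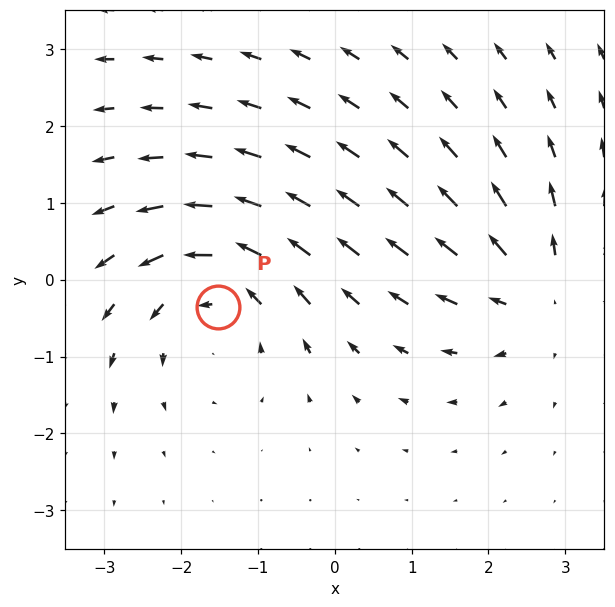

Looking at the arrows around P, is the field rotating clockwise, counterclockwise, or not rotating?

counterclockwise

Near P at (-1.5, -0.4) the arrows circulate counterclockwise. The curl (z-component) there is about +4; positive curl means counterclockwise rotation.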